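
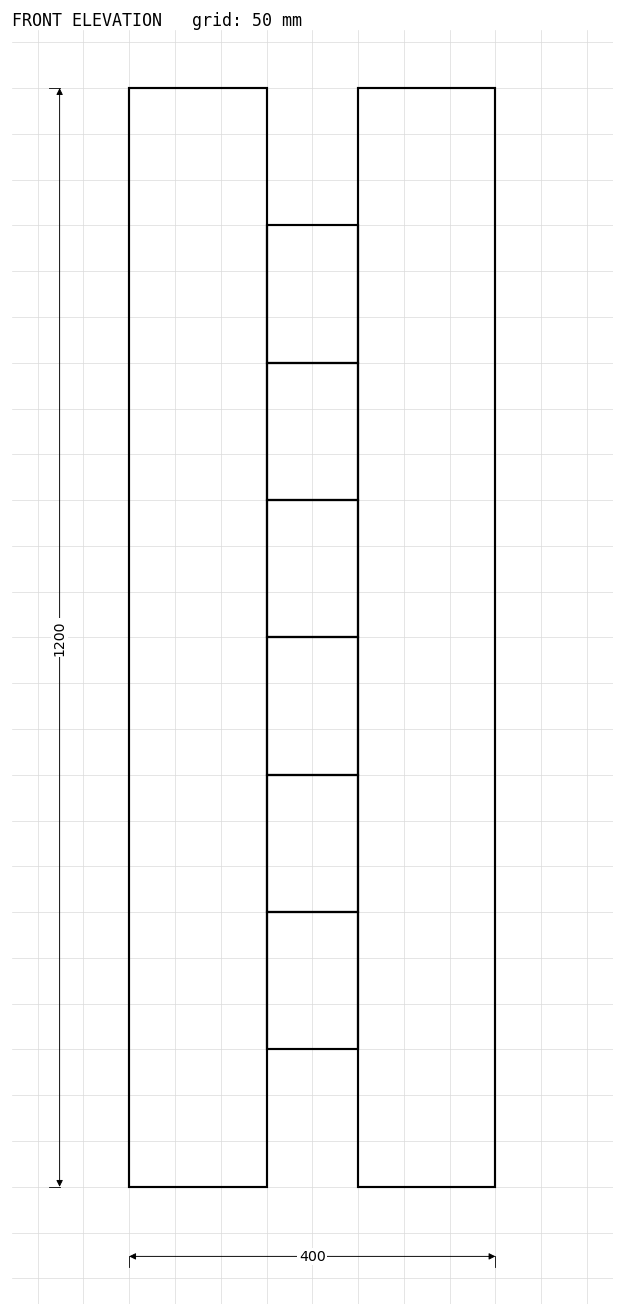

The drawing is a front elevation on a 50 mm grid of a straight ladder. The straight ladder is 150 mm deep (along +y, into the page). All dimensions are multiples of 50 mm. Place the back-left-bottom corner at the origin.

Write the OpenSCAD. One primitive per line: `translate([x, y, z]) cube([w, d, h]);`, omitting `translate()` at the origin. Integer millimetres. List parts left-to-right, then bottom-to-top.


cube([150, 150, 1200]);
translate([150, 0, 150]) cube([100, 150, 150]);
translate([150, 0, 300]) cube([100, 150, 150]);
translate([150, 0, 450]) cube([100, 150, 150]);
translate([150, 0, 600]) cube([100, 150, 150]);
translate([150, 0, 750]) cube([100, 150, 150]);
translate([150, 0, 900]) cube([100, 150, 150]);
translate([250, 0, 0]) cube([150, 150, 1200]);


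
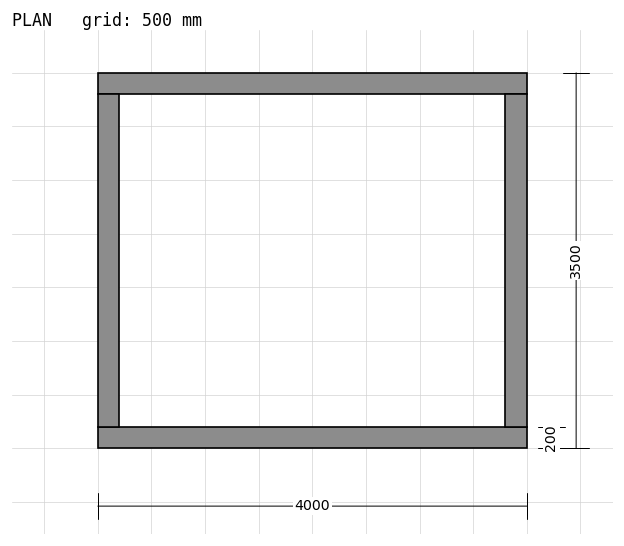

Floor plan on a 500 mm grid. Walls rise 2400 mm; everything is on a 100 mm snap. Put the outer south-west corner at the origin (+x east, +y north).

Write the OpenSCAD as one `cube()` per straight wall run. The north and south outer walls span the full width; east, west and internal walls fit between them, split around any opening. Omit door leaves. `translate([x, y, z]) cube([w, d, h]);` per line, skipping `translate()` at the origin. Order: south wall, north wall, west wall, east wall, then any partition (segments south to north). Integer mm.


cube([4000, 200, 2400]);
translate([0, 3300, 0]) cube([4000, 200, 2400]);
translate([0, 200, 0]) cube([200, 3100, 2400]);
translate([3800, 200, 0]) cube([200, 3100, 2400]);


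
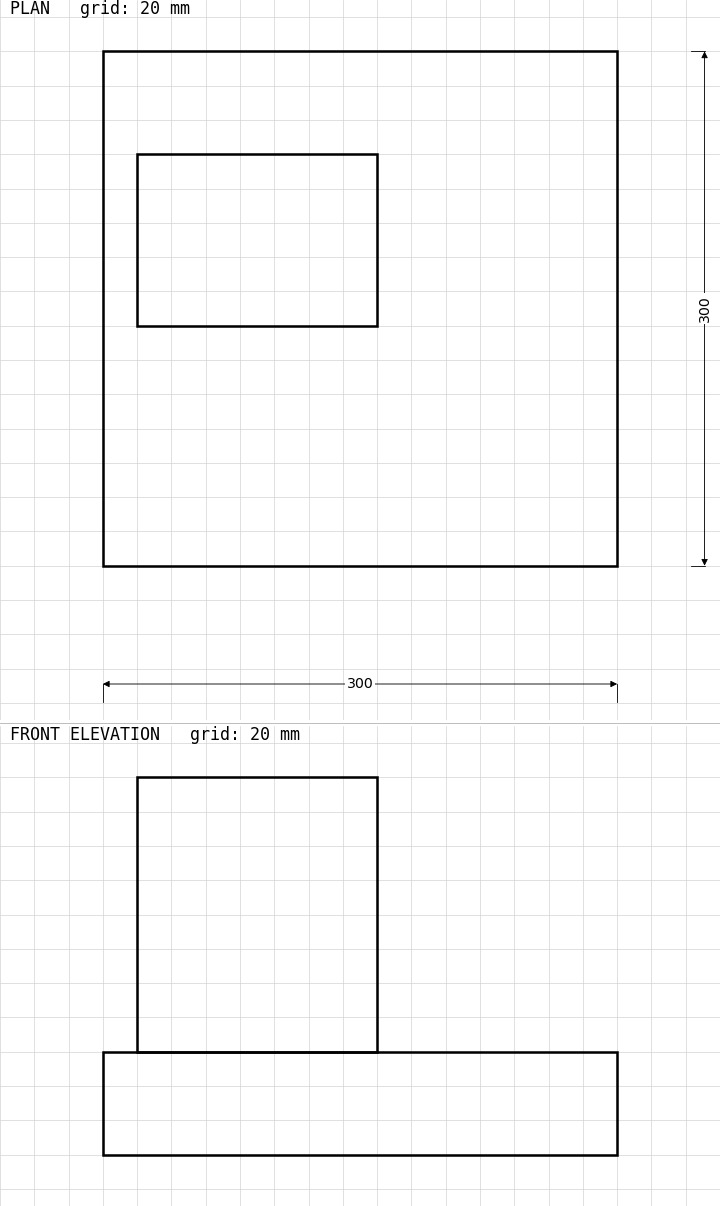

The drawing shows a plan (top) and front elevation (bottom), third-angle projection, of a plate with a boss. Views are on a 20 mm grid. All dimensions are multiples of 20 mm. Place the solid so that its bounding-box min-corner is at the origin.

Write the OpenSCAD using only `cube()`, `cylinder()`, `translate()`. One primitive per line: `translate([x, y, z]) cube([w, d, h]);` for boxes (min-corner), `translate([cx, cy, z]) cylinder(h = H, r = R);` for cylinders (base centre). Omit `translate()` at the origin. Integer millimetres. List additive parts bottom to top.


cube([300, 300, 60]);
translate([20, 140, 60]) cube([140, 100, 160]);


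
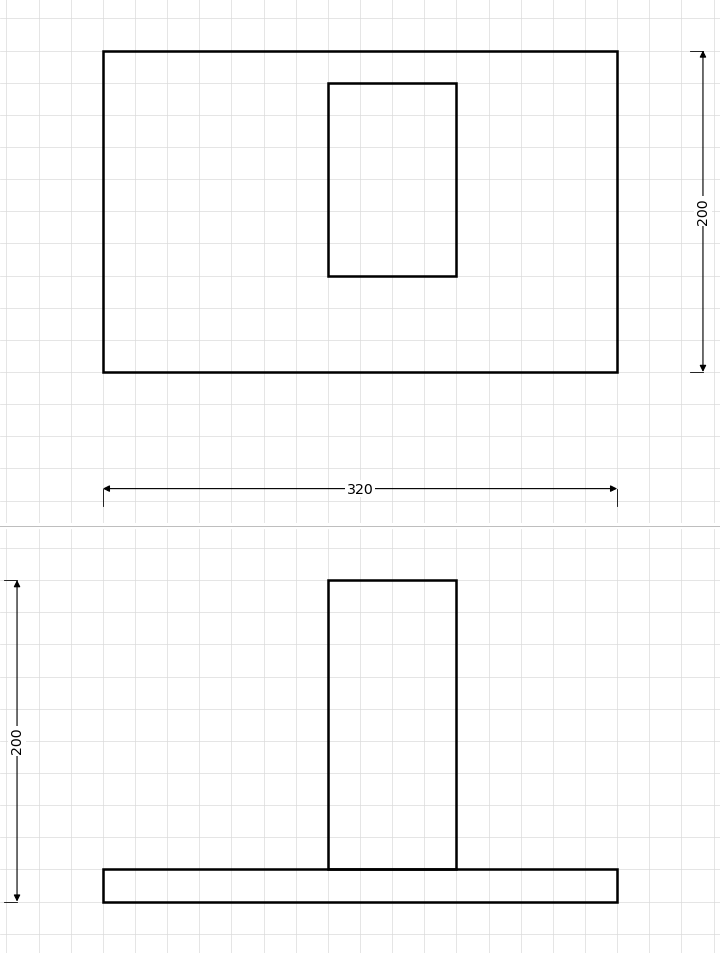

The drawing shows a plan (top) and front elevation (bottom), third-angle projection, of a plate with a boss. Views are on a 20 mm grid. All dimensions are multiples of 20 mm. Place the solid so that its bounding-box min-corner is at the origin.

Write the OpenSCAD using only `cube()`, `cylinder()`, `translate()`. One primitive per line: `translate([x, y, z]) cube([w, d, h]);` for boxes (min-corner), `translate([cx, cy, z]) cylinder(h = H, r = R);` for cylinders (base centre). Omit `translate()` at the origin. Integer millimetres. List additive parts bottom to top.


cube([320, 200, 20]);
translate([140, 60, 20]) cube([80, 120, 180]);


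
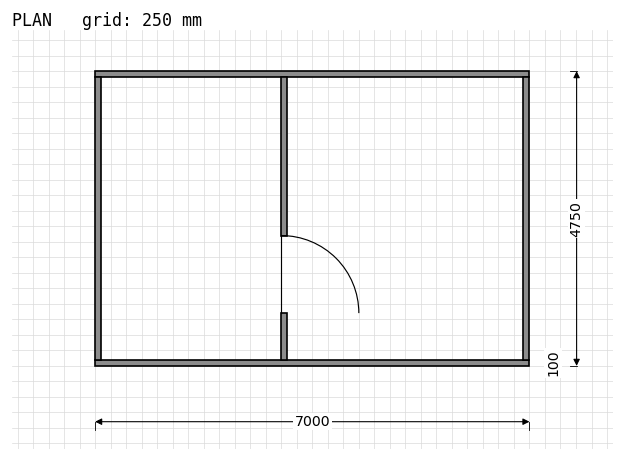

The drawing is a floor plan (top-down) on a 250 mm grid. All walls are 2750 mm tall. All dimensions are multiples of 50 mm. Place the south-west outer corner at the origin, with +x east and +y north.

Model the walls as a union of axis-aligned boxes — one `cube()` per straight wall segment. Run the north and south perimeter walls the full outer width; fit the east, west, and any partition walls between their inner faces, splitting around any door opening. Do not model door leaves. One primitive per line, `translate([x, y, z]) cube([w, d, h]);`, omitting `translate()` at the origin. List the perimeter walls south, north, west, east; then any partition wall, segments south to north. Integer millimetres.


cube([7000, 100, 2750]);
translate([0, 4650, 0]) cube([7000, 100, 2750]);
translate([0, 100, 0]) cube([100, 4550, 2750]);
translate([6900, 100, 0]) cube([100, 4550, 2750]);
translate([3000, 100, 0]) cube([100, 750, 2750]);
translate([3000, 2100, 0]) cube([100, 2550, 2750]);


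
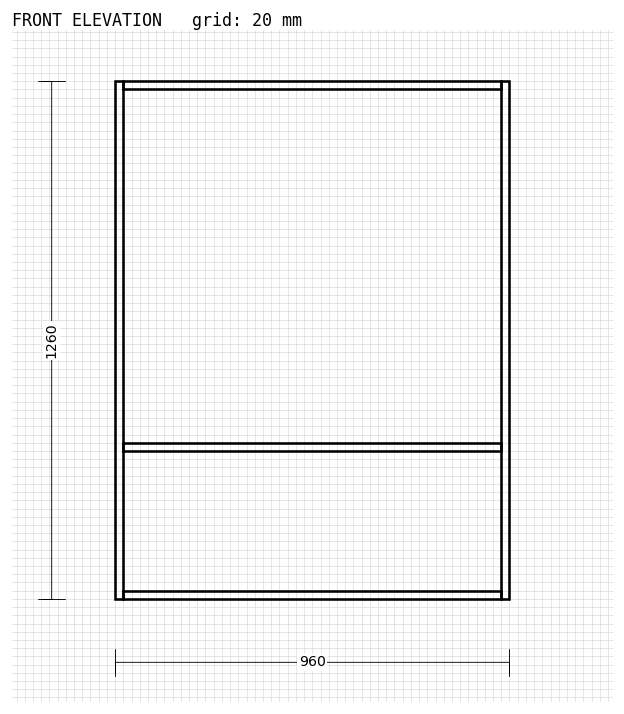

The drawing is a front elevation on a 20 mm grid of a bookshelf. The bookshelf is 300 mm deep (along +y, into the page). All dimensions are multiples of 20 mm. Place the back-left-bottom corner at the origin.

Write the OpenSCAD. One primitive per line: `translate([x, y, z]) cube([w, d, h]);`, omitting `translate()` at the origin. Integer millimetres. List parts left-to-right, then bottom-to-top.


cube([20, 300, 1260]);
translate([20, 0, 0]) cube([920, 300, 20]);
translate([20, 0, 360]) cube([920, 300, 20]);
translate([20, 0, 1240]) cube([920, 300, 20]);
translate([940, 0, 0]) cube([20, 300, 1260]);


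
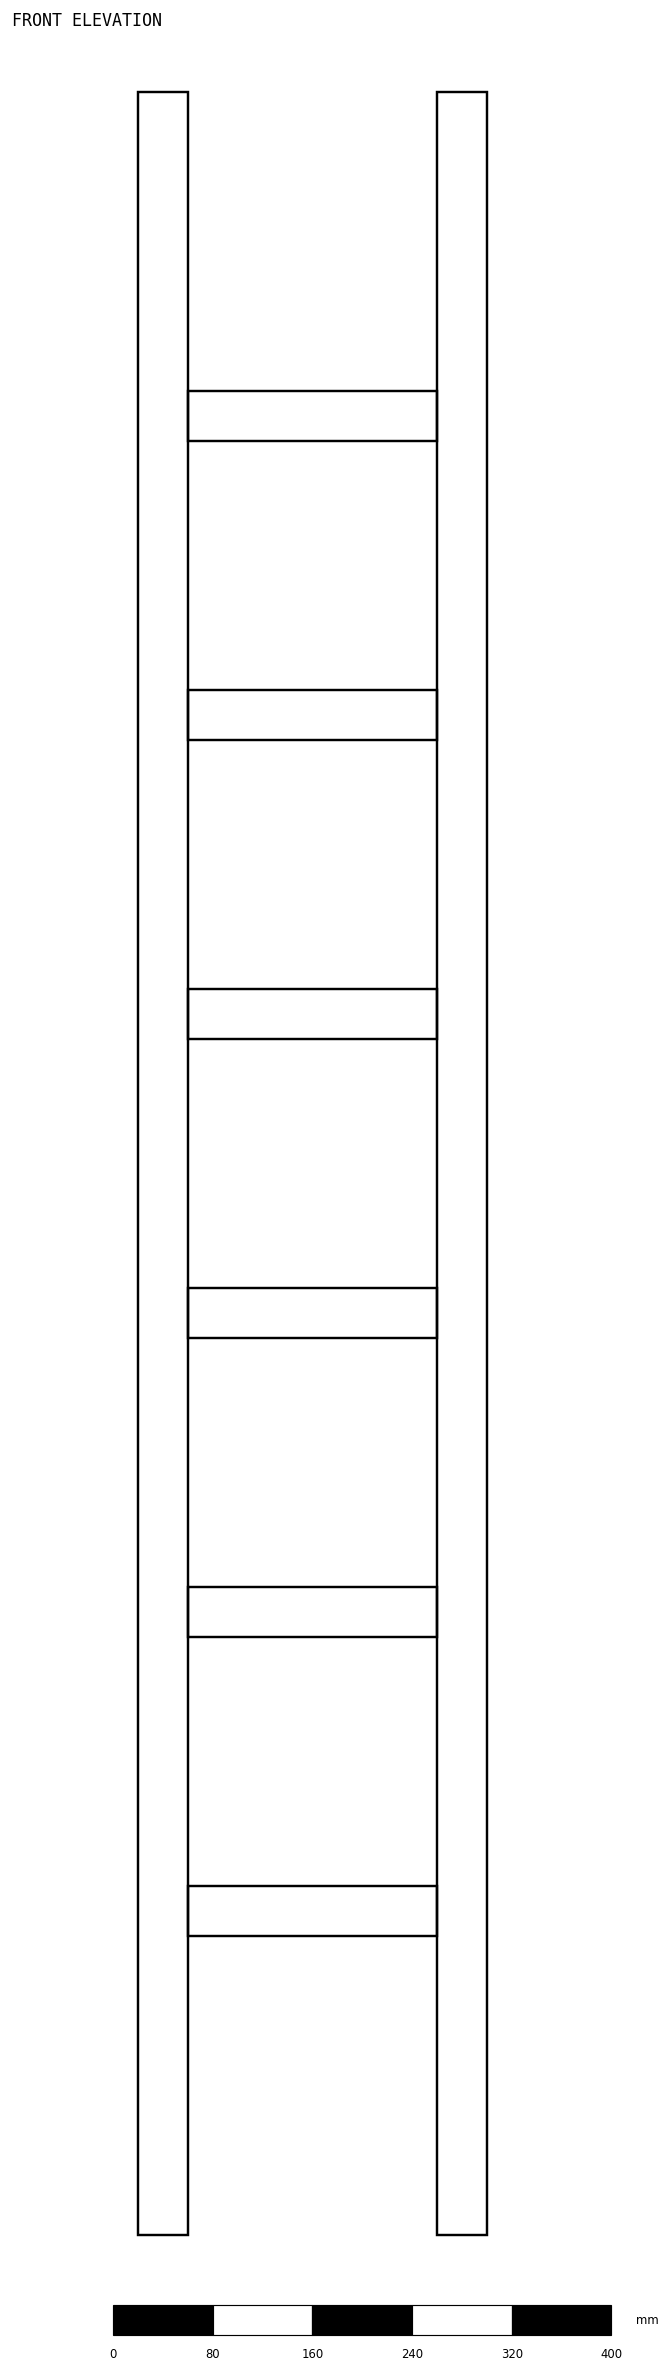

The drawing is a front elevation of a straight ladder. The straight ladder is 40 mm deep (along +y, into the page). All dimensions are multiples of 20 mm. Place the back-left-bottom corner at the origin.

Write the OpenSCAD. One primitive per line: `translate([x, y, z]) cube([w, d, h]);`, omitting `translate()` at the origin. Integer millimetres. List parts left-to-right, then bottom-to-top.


cube([40, 40, 1720]);
translate([40, 0, 240]) cube([200, 40, 40]);
translate([40, 0, 480]) cube([200, 40, 40]);
translate([40, 0, 720]) cube([200, 40, 40]);
translate([40, 0, 960]) cube([200, 40, 40]);
translate([40, 0, 1200]) cube([200, 40, 40]);
translate([40, 0, 1440]) cube([200, 40, 40]);
translate([240, 0, 0]) cube([40, 40, 1720]);


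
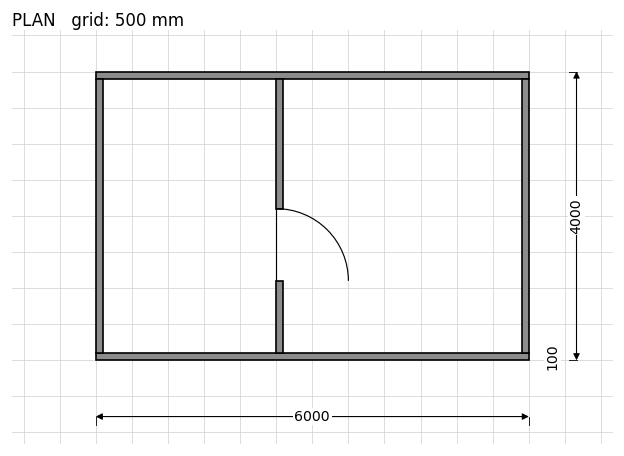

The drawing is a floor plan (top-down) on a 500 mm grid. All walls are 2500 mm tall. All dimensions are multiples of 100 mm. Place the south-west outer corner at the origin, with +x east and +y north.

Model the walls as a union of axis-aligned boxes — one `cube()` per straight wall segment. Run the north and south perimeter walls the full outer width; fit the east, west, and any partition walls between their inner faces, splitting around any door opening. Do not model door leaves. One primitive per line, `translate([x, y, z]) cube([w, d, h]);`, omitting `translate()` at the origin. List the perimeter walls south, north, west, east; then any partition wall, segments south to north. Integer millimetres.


cube([6000, 100, 2500]);
translate([0, 3900, 0]) cube([6000, 100, 2500]);
translate([0, 100, 0]) cube([100, 3800, 2500]);
translate([5900, 100, 0]) cube([100, 3800, 2500]);
translate([2500, 100, 0]) cube([100, 1000, 2500]);
translate([2500, 2100, 0]) cube([100, 1800, 2500]);


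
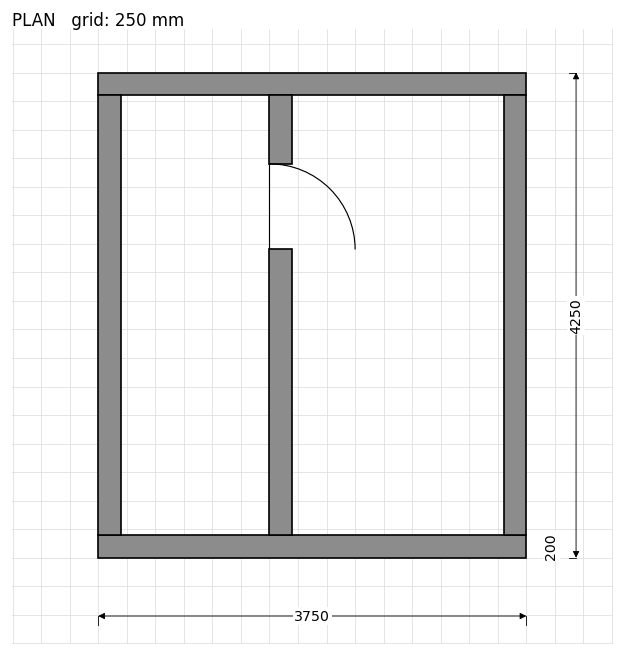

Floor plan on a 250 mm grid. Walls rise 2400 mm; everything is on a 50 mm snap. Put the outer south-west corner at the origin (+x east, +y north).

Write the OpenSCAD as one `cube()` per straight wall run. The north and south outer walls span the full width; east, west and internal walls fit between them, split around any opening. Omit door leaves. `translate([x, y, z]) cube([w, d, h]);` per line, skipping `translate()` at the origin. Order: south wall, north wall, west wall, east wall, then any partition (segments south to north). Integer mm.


cube([3750, 200, 2400]);
translate([0, 4050, 0]) cube([3750, 200, 2400]);
translate([0, 200, 0]) cube([200, 3850, 2400]);
translate([3550, 200, 0]) cube([200, 3850, 2400]);
translate([1500, 200, 0]) cube([200, 2500, 2400]);
translate([1500, 3450, 0]) cube([200, 600, 2400]);


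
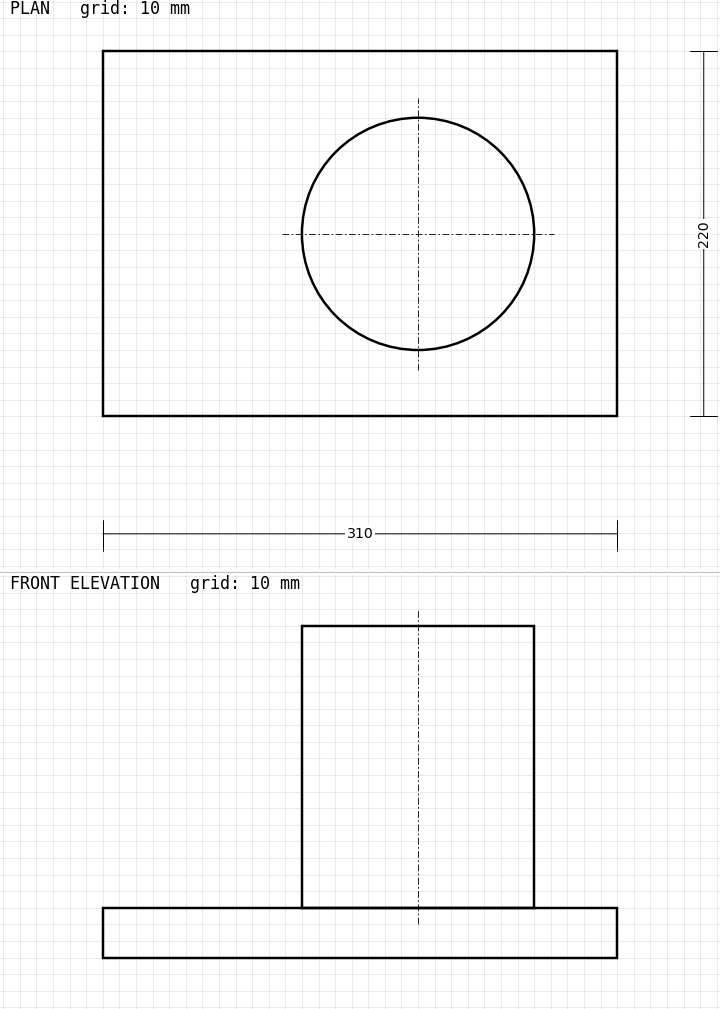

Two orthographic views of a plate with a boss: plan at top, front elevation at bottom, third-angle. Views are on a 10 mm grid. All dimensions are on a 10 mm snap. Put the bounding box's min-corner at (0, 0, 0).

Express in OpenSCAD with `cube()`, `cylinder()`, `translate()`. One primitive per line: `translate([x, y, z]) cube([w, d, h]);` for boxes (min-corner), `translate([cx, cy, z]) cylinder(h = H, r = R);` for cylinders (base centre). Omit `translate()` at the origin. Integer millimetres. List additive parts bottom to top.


cube([310, 220, 30]);
translate([190, 110, 30]) cylinder(h = 170, r = 70);


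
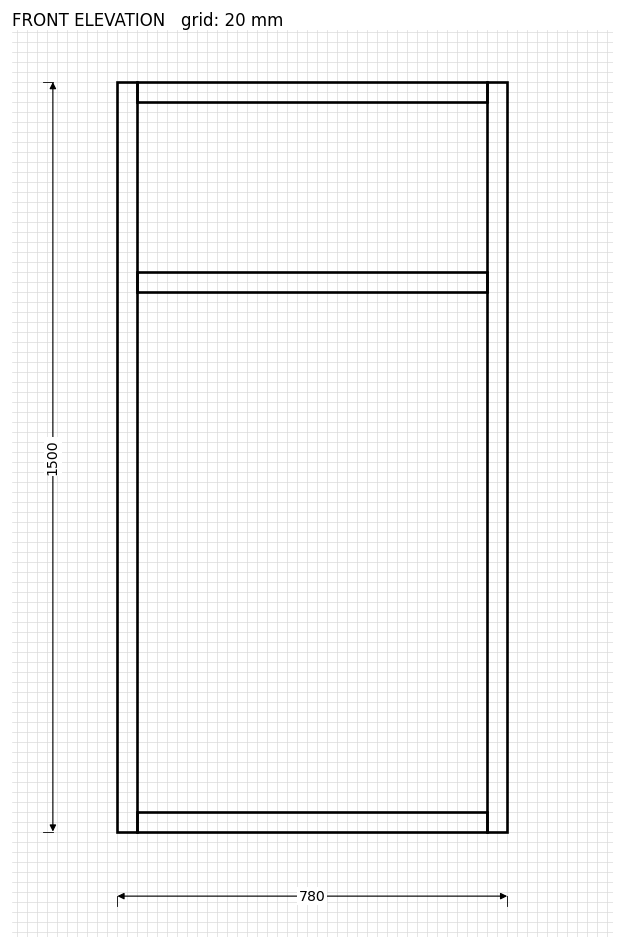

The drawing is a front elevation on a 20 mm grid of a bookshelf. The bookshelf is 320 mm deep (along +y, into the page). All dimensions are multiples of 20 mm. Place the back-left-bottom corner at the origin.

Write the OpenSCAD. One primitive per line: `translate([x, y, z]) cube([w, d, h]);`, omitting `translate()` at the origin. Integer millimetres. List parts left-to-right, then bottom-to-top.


cube([40, 320, 1500]);
translate([40, 0, 0]) cube([700, 320, 40]);
translate([40, 0, 1080]) cube([700, 320, 40]);
translate([40, 0, 1460]) cube([700, 320, 40]);
translate([740, 0, 0]) cube([40, 320, 1500]);


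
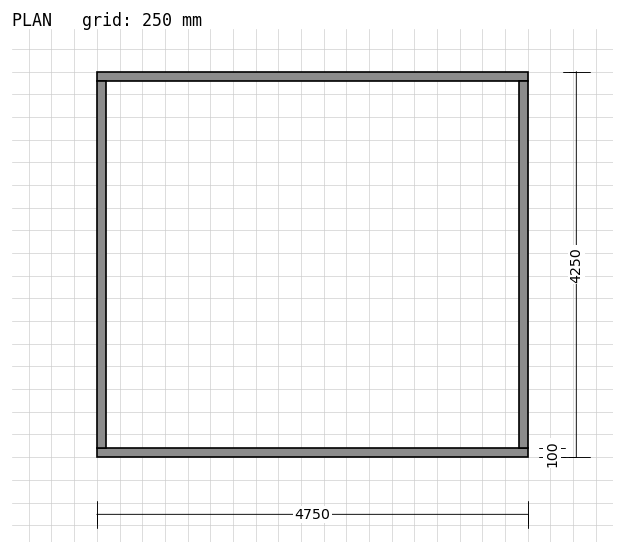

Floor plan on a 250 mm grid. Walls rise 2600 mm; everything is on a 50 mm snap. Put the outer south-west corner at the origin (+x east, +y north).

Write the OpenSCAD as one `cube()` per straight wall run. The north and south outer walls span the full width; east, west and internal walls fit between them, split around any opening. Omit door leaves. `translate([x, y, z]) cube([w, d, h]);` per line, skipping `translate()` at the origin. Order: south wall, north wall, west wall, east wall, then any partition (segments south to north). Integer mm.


cube([4750, 100, 2600]);
translate([0, 4150, 0]) cube([4750, 100, 2600]);
translate([0, 100, 0]) cube([100, 4050, 2600]);
translate([4650, 100, 0]) cube([100, 4050, 2600]);


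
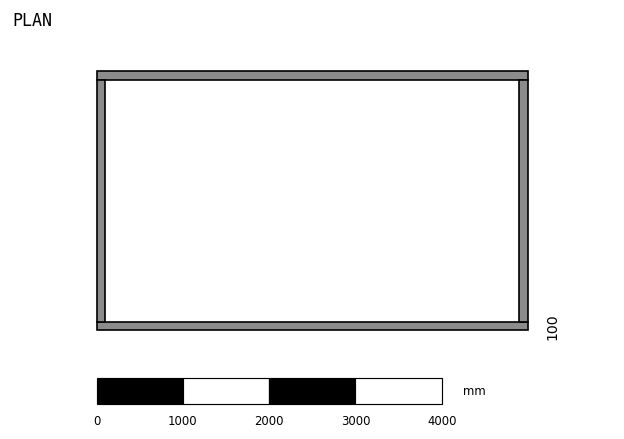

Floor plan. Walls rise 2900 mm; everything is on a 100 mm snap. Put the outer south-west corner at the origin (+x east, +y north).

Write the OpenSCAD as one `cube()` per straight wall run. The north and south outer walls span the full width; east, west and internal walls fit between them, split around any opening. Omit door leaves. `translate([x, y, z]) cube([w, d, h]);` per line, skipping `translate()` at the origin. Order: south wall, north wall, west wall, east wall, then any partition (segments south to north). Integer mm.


cube([5000, 100, 2900]);
translate([0, 2900, 0]) cube([5000, 100, 2900]);
translate([0, 100, 0]) cube([100, 2800, 2900]);
translate([4900, 100, 0]) cube([100, 2800, 2900]);


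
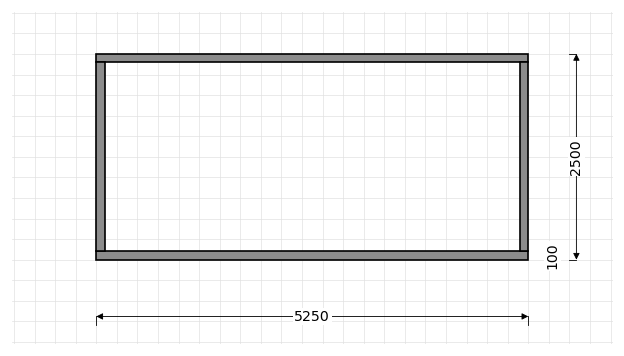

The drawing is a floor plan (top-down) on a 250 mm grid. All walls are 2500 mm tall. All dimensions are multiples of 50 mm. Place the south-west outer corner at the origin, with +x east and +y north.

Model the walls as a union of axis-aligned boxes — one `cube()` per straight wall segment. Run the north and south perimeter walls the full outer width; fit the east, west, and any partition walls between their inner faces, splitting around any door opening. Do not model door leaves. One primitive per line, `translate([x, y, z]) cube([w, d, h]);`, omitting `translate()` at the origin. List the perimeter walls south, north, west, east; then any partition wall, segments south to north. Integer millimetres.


cube([5250, 100, 2500]);
translate([0, 2400, 0]) cube([5250, 100, 2500]);
translate([0, 100, 0]) cube([100, 2300, 2500]);
translate([5150, 100, 0]) cube([100, 2300, 2500]);


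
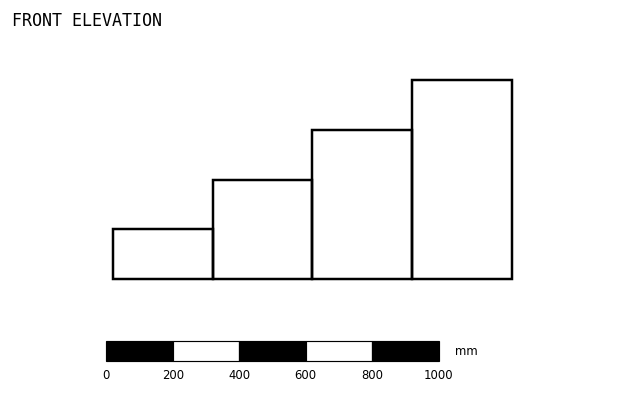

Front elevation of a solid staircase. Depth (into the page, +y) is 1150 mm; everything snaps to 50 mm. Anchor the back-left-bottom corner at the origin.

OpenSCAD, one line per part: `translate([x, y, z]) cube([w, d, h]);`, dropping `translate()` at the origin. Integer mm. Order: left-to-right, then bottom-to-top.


cube([300, 1150, 150]);
translate([300, 0, 0]) cube([300, 1150, 300]);
translate([600, 0, 0]) cube([300, 1150, 450]);
translate([900, 0, 0]) cube([300, 1150, 600]);


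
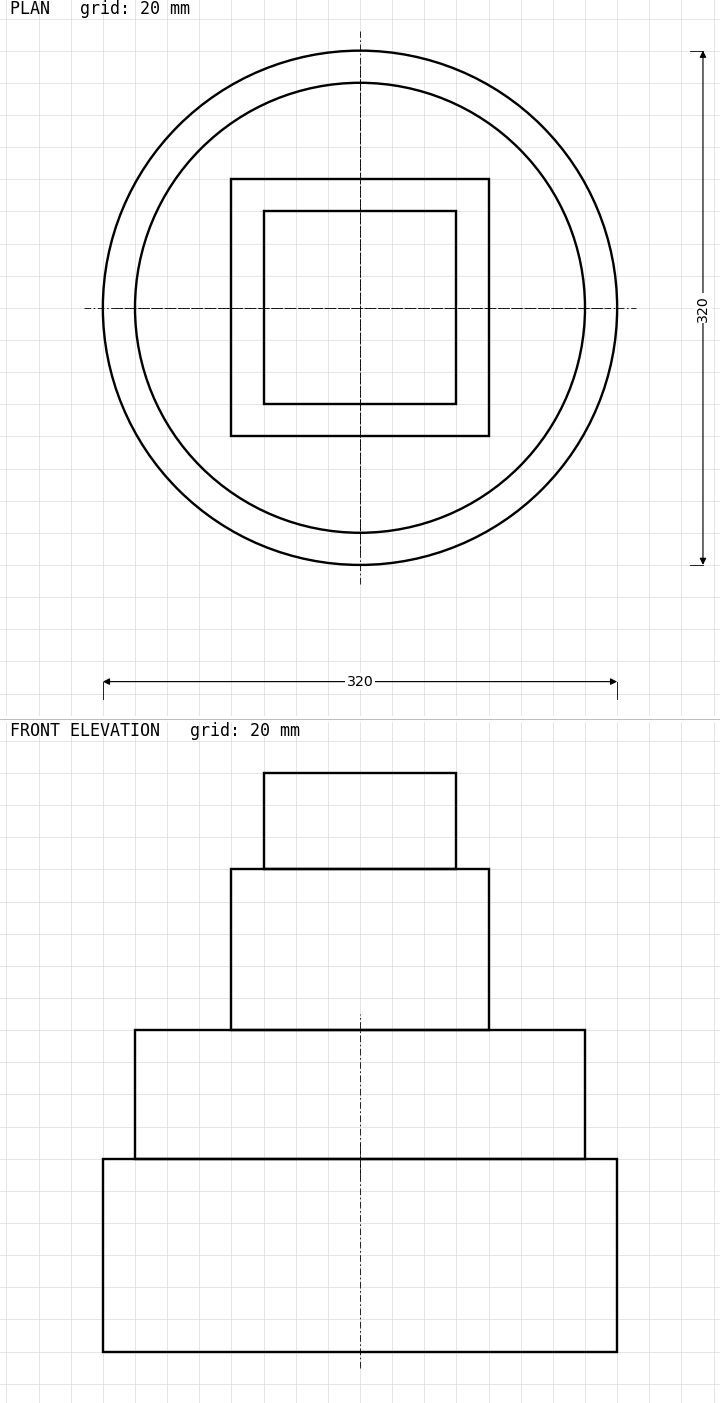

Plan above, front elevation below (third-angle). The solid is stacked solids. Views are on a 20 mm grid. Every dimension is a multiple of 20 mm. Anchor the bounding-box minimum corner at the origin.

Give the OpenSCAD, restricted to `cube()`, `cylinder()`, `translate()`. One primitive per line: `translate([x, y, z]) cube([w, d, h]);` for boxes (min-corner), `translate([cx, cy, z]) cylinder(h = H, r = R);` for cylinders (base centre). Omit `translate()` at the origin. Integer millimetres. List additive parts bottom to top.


translate([160, 160, 0]) cylinder(h = 120, r = 160);
translate([160, 160, 120]) cylinder(h = 80, r = 140);
translate([80, 80, 200]) cube([160, 160, 100]);
translate([100, 100, 300]) cube([120, 120, 60]);


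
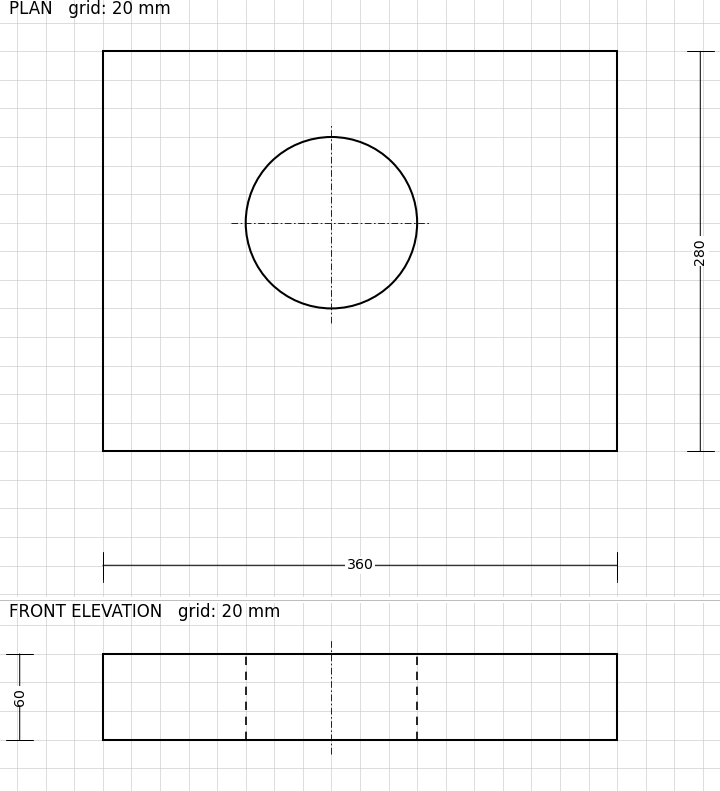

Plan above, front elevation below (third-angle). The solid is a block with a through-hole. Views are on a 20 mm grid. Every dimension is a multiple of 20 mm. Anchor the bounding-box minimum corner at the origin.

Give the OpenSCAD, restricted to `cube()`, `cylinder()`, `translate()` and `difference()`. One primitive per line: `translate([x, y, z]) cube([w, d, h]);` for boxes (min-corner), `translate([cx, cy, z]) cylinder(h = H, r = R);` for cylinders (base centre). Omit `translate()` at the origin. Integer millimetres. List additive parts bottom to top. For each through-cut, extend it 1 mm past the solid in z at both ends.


difference() {
  cube([360, 280, 60]);
  translate([160, 160, -1]) cylinder(h = 62, r = 60);
}


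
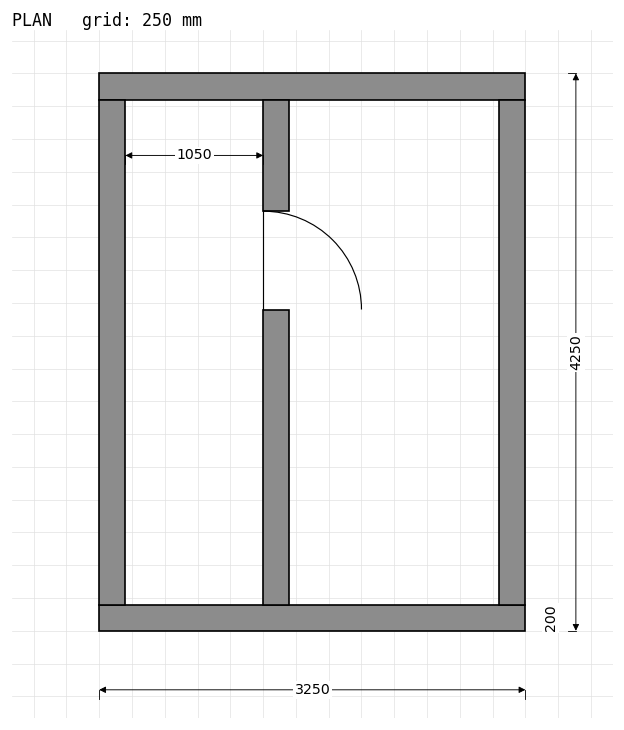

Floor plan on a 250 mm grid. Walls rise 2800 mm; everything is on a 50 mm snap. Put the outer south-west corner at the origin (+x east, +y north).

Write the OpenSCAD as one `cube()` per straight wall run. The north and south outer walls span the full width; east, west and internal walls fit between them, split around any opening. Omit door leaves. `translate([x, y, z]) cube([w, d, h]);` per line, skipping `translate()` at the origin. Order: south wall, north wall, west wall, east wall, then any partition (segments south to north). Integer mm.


cube([3250, 200, 2800]);
translate([0, 4050, 0]) cube([3250, 200, 2800]);
translate([0, 200, 0]) cube([200, 3850, 2800]);
translate([3050, 200, 0]) cube([200, 3850, 2800]);
translate([1250, 200, 0]) cube([200, 2250, 2800]);
translate([1250, 3200, 0]) cube([200, 850, 2800]);


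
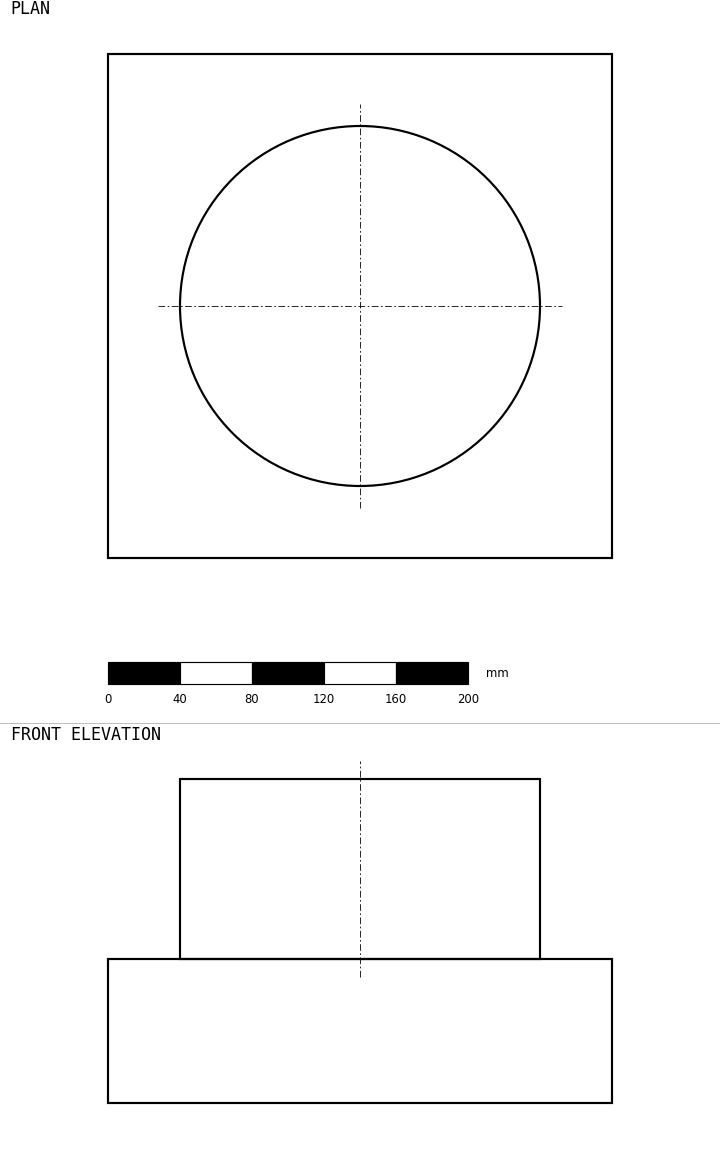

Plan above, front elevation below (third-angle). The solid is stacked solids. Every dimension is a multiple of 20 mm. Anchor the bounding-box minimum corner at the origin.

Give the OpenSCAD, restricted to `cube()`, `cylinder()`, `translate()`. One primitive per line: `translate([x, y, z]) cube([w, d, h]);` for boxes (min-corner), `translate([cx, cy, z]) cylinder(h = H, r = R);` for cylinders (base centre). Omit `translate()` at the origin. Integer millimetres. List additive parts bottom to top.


cube([280, 280, 80]);
translate([140, 140, 80]) cylinder(h = 100, r = 100);


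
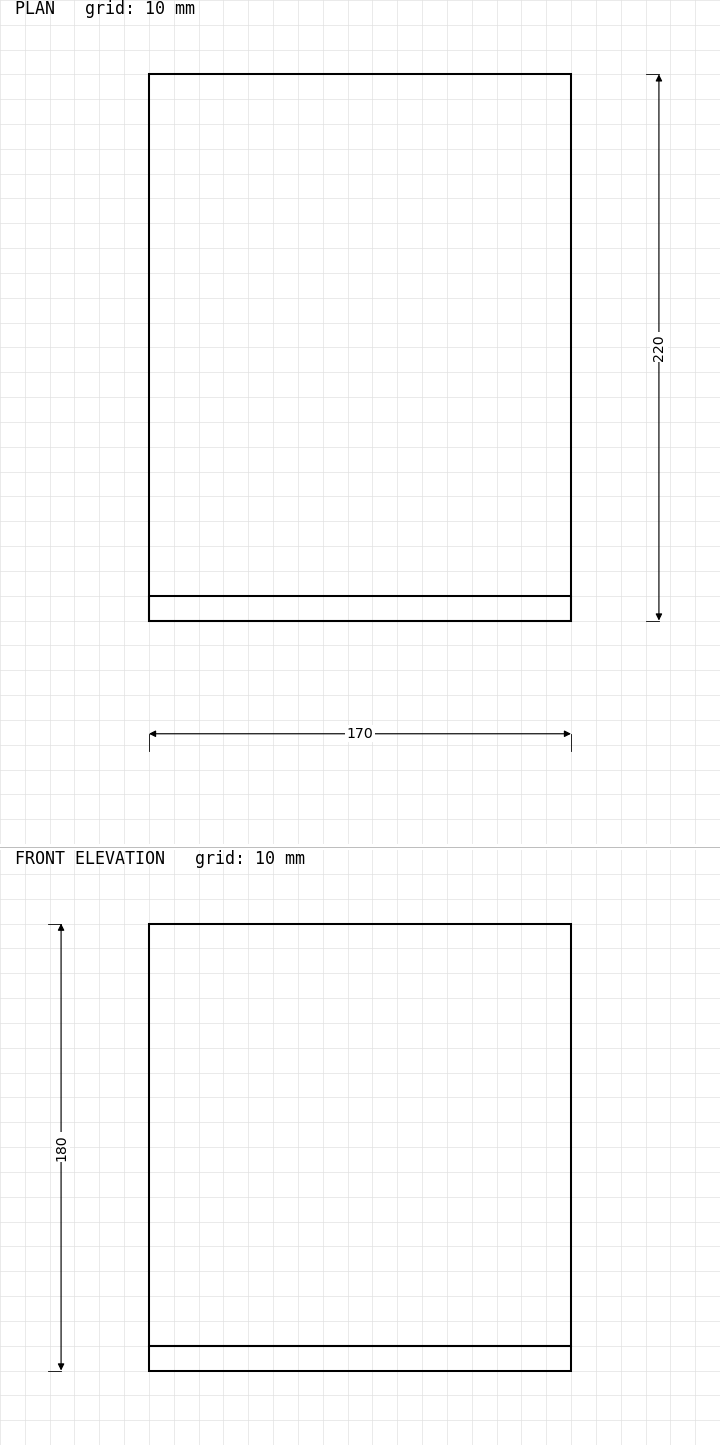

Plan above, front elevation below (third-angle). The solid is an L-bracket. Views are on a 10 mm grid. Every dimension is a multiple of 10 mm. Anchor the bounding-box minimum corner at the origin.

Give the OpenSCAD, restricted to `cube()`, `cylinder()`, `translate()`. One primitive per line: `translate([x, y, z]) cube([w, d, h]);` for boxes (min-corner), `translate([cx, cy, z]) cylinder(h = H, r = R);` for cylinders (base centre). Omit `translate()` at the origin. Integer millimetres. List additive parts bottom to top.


cube([170, 220, 10]);
translate([0, 0, 10]) cube([170, 10, 170]);


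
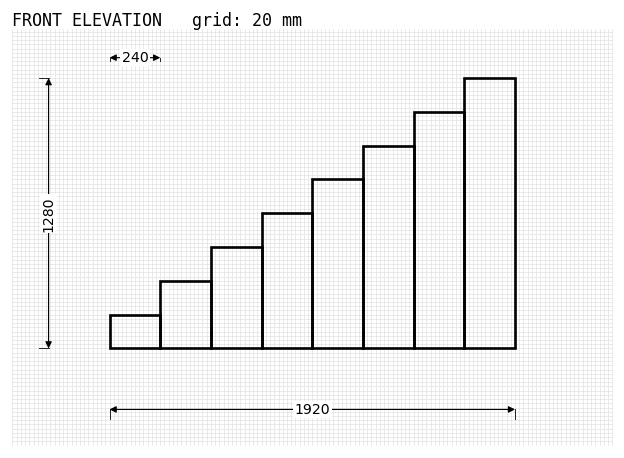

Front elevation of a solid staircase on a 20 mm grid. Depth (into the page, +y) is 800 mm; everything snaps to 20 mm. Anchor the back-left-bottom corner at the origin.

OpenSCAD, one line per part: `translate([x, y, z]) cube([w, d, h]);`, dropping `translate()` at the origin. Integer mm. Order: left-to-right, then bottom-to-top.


cube([240, 800, 160]);
translate([240, 0, 0]) cube([240, 800, 320]);
translate([480, 0, 0]) cube([240, 800, 480]);
translate([720, 0, 0]) cube([240, 800, 640]);
translate([960, 0, 0]) cube([240, 800, 800]);
translate([1200, 0, 0]) cube([240, 800, 960]);
translate([1440, 0, 0]) cube([240, 800, 1120]);
translate([1680, 0, 0]) cube([240, 800, 1280]);


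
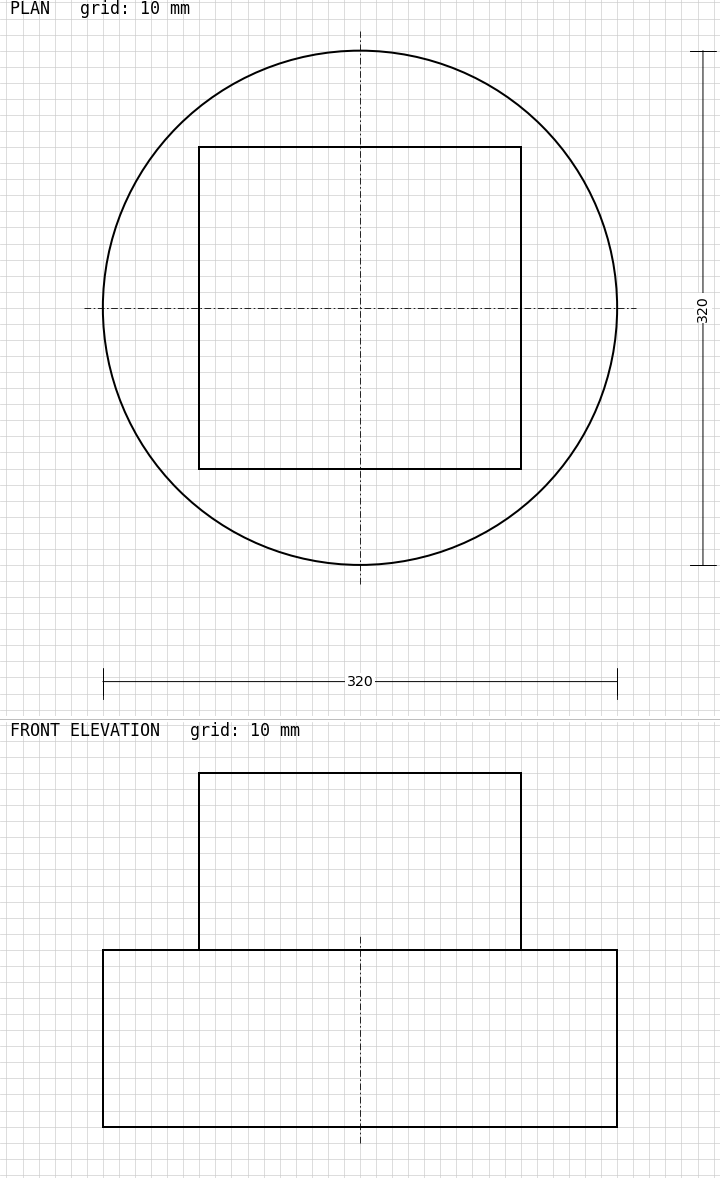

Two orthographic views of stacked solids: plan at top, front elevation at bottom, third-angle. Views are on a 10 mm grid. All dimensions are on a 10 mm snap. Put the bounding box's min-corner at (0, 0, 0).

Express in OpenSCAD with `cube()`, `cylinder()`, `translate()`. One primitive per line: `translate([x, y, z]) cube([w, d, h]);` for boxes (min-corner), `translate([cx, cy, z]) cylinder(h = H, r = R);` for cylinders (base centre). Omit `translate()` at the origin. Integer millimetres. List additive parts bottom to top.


translate([160, 160, 0]) cylinder(h = 110, r = 160);
translate([60, 60, 110]) cube([200, 200, 110]);


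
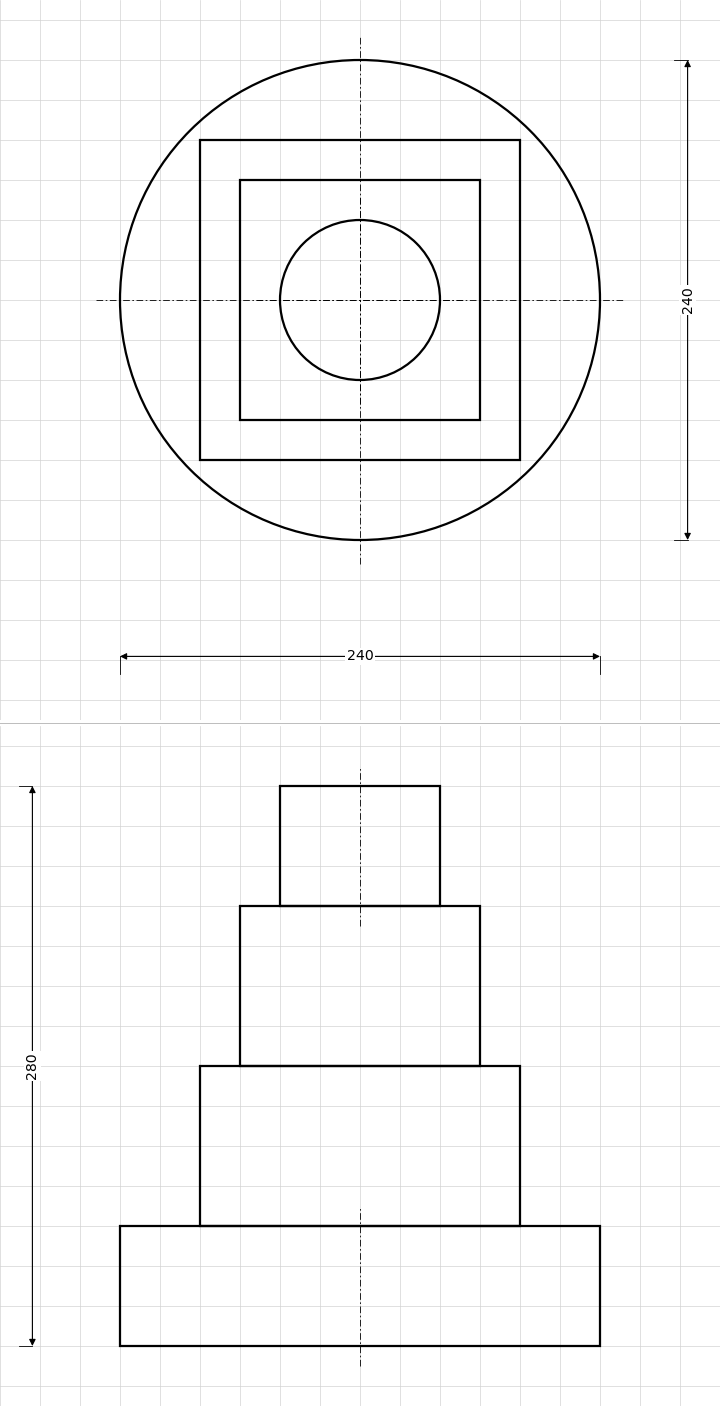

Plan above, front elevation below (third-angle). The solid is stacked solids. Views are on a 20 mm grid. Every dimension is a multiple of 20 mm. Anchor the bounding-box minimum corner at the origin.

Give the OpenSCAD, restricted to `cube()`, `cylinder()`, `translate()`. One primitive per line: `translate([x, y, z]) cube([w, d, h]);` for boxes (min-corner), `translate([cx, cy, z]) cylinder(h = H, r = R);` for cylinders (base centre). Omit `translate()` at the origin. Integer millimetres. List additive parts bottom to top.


translate([120, 120, 0]) cylinder(h = 60, r = 120);
translate([40, 40, 60]) cube([160, 160, 80]);
translate([60, 60, 140]) cube([120, 120, 80]);
translate([120, 120, 220]) cylinder(h = 60, r = 40);


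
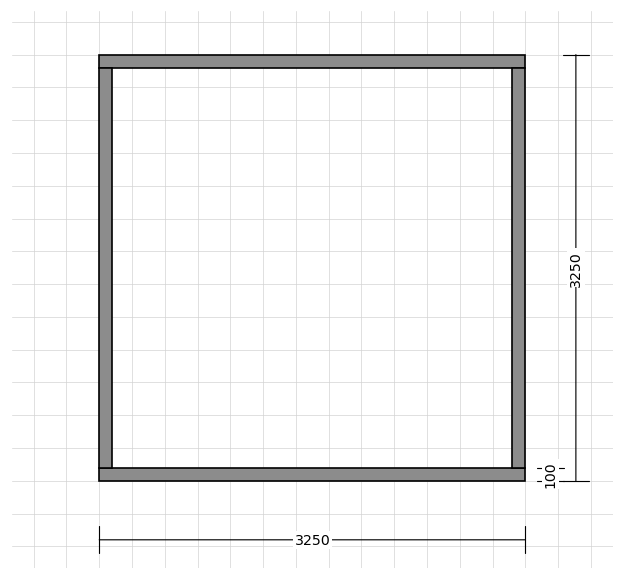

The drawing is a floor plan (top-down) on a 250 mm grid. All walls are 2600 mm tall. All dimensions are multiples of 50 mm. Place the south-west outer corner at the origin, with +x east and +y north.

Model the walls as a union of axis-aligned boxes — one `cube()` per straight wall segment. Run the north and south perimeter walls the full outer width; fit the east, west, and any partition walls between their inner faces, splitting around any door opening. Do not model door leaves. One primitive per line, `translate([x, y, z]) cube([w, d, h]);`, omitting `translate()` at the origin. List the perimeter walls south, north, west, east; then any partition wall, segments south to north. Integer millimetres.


cube([3250, 100, 2600]);
translate([0, 3150, 0]) cube([3250, 100, 2600]);
translate([0, 100, 0]) cube([100, 3050, 2600]);
translate([3150, 100, 0]) cube([100, 3050, 2600]);


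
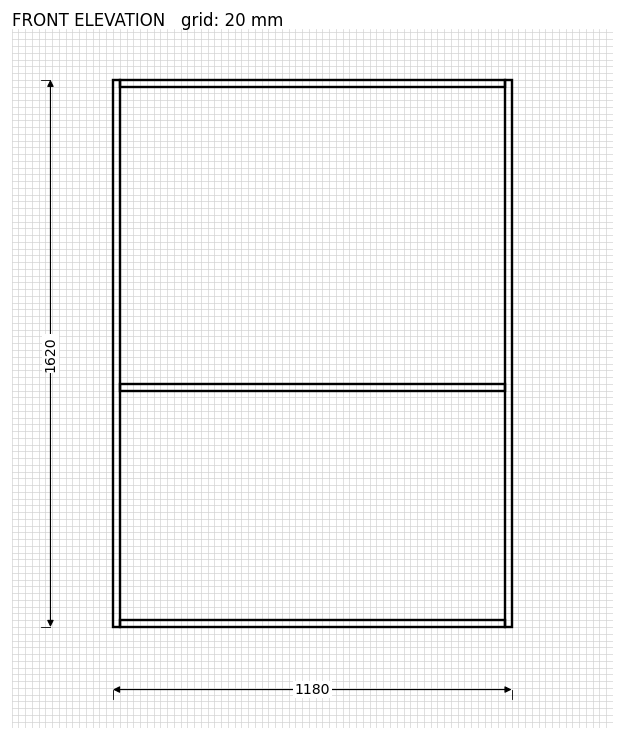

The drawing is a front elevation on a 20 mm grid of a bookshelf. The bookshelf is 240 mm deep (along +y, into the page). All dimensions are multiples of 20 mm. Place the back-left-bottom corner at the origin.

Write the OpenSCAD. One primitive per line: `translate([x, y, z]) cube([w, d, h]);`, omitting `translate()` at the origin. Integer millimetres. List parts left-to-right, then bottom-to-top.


cube([20, 240, 1620]);
translate([20, 0, 0]) cube([1140, 240, 20]);
translate([20, 0, 700]) cube([1140, 240, 20]);
translate([20, 0, 1600]) cube([1140, 240, 20]);
translate([1160, 0, 0]) cube([20, 240, 1620]);


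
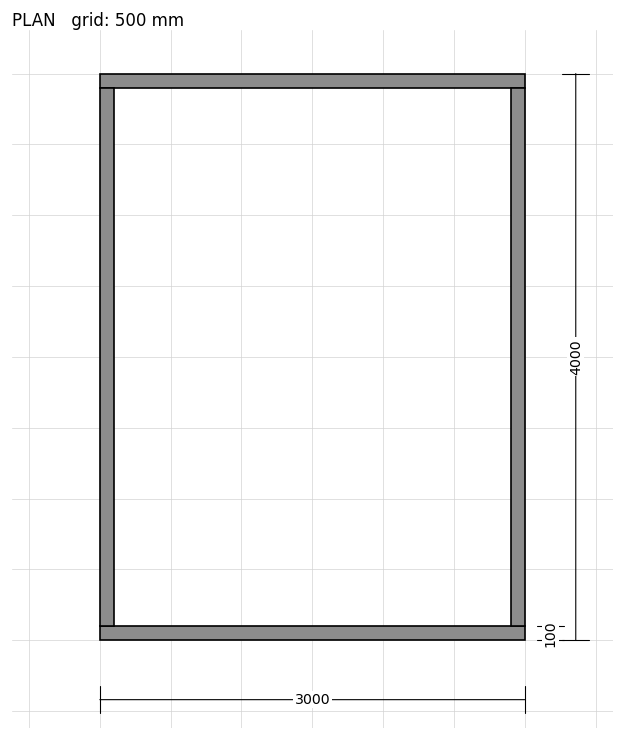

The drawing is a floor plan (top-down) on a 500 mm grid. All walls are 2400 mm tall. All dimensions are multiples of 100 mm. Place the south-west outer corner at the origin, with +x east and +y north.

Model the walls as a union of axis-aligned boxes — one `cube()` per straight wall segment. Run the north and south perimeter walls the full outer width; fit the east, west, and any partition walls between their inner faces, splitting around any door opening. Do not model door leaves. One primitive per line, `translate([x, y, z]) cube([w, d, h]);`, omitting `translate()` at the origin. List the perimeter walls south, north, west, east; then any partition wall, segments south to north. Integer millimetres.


cube([3000, 100, 2400]);
translate([0, 3900, 0]) cube([3000, 100, 2400]);
translate([0, 100, 0]) cube([100, 3800, 2400]);
translate([2900, 100, 0]) cube([100, 3800, 2400]);


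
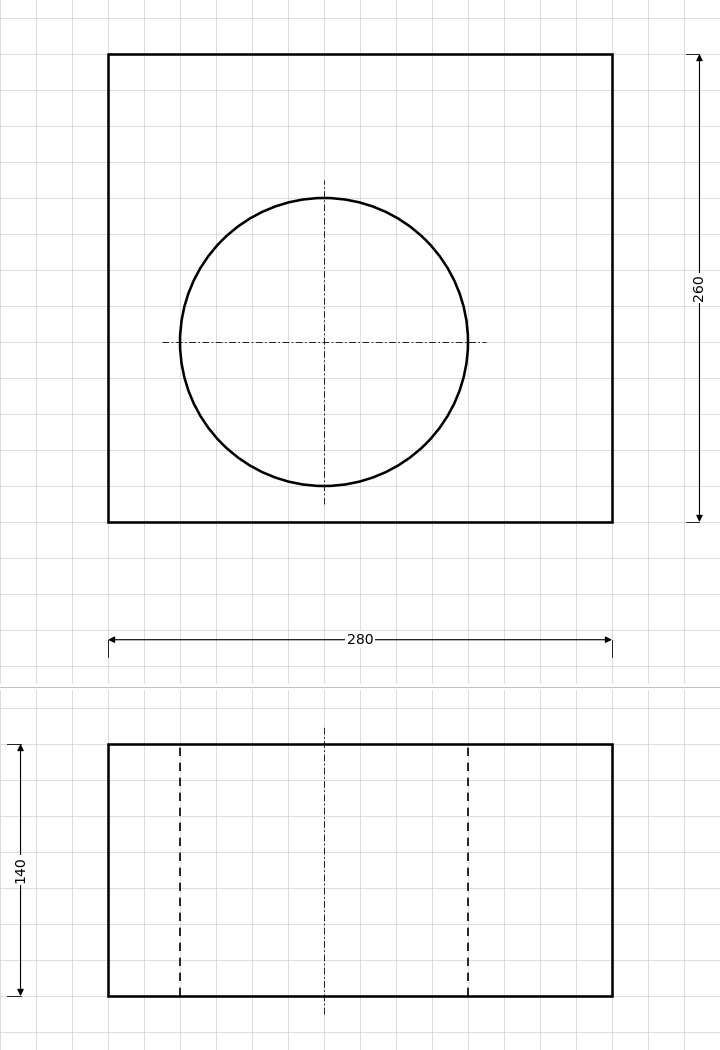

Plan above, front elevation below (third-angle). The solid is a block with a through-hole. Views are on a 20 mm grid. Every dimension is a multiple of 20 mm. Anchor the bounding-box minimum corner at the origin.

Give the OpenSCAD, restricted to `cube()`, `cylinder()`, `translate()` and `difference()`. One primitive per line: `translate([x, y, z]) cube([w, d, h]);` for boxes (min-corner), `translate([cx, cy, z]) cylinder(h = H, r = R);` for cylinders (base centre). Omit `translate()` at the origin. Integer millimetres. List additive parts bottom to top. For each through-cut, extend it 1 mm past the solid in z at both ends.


difference() {
  cube([280, 260, 140]);
  translate([120, 100, -1]) cylinder(h = 142, r = 80);
}


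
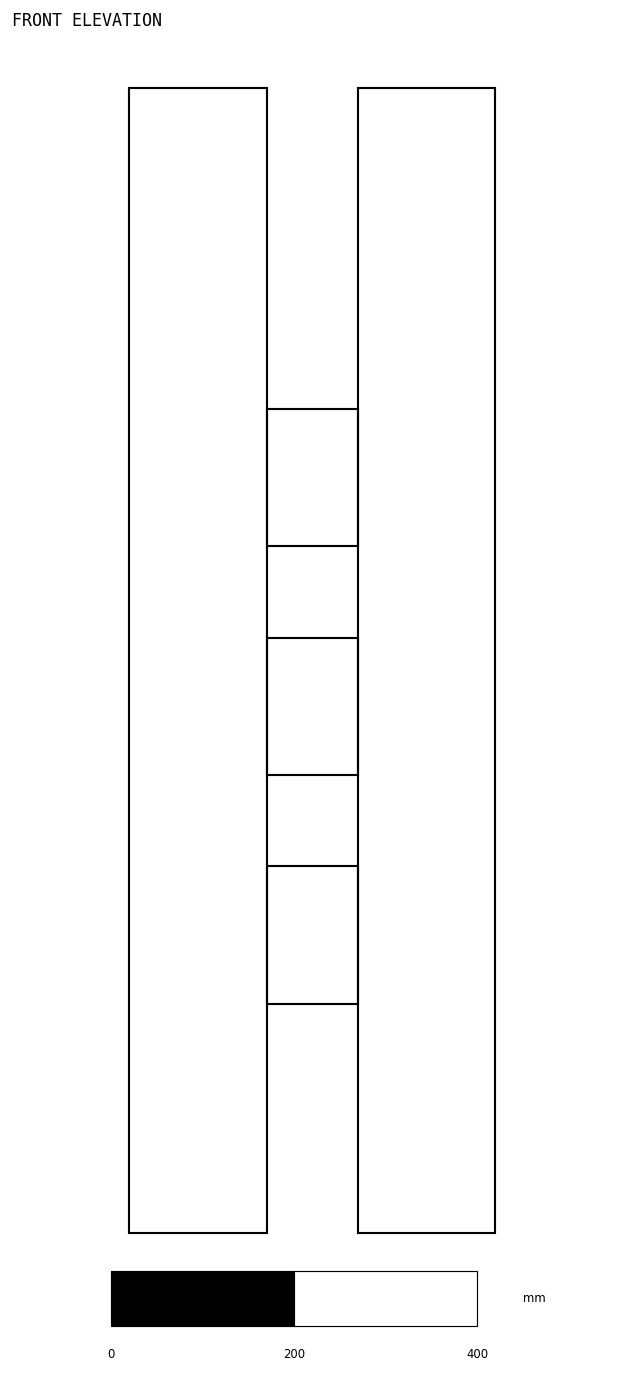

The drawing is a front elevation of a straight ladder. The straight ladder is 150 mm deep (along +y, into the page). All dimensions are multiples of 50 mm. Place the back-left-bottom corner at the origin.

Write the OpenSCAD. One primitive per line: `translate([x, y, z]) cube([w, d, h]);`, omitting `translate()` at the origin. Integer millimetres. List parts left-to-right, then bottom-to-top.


cube([150, 150, 1250]);
translate([150, 0, 250]) cube([100, 150, 150]);
translate([150, 0, 500]) cube([100, 150, 150]);
translate([150, 0, 750]) cube([100, 150, 150]);
translate([250, 0, 0]) cube([150, 150, 1250]);


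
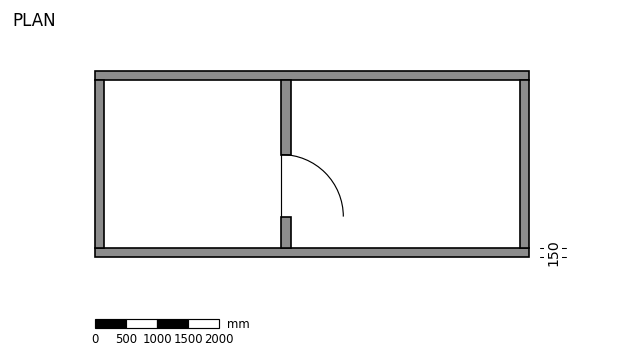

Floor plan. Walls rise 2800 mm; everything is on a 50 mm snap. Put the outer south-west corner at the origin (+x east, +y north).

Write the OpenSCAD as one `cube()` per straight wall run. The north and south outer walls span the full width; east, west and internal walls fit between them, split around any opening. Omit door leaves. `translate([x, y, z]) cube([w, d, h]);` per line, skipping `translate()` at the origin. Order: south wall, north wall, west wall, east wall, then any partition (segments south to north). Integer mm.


cube([7000, 150, 2800]);
translate([0, 2850, 0]) cube([7000, 150, 2800]);
translate([0, 150, 0]) cube([150, 2700, 2800]);
translate([6850, 150, 0]) cube([150, 2700, 2800]);
translate([3000, 150, 0]) cube([150, 500, 2800]);
translate([3000, 1650, 0]) cube([150, 1200, 2800]);


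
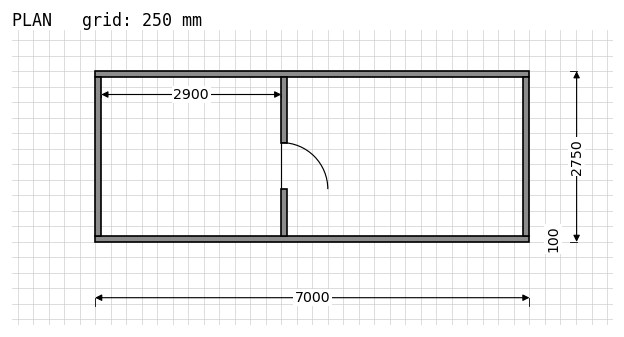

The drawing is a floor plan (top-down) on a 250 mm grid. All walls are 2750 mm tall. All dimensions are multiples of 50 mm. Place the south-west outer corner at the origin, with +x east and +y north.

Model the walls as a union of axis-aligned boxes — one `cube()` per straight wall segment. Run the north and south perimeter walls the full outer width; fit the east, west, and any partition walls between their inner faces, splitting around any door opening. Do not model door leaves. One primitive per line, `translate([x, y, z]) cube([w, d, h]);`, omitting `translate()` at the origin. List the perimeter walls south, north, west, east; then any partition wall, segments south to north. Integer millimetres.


cube([7000, 100, 2750]);
translate([0, 2650, 0]) cube([7000, 100, 2750]);
translate([0, 100, 0]) cube([100, 2550, 2750]);
translate([6900, 100, 0]) cube([100, 2550, 2750]);
translate([3000, 100, 0]) cube([100, 750, 2750]);
translate([3000, 1600, 0]) cube([100, 1050, 2750]);


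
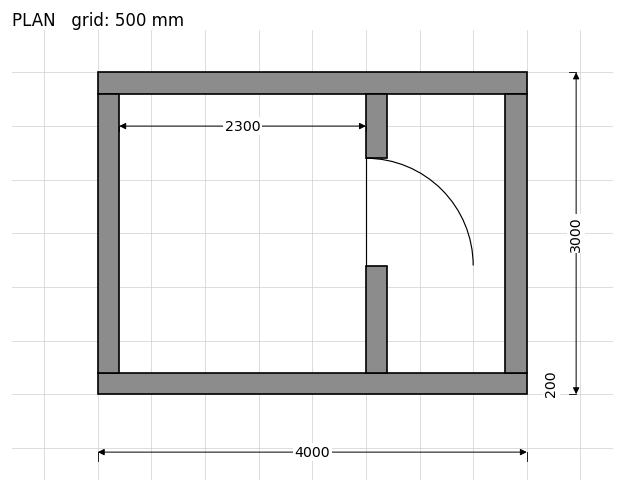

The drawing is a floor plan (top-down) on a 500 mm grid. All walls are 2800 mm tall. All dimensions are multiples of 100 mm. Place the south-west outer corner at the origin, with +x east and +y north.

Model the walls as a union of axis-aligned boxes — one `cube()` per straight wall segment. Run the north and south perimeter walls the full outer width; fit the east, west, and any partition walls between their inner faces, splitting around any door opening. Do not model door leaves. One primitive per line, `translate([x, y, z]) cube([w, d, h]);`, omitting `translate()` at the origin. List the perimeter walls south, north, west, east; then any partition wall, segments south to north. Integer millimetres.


cube([4000, 200, 2800]);
translate([0, 2800, 0]) cube([4000, 200, 2800]);
translate([0, 200, 0]) cube([200, 2600, 2800]);
translate([3800, 200, 0]) cube([200, 2600, 2800]);
translate([2500, 200, 0]) cube([200, 1000, 2800]);
translate([2500, 2200, 0]) cube([200, 600, 2800]);


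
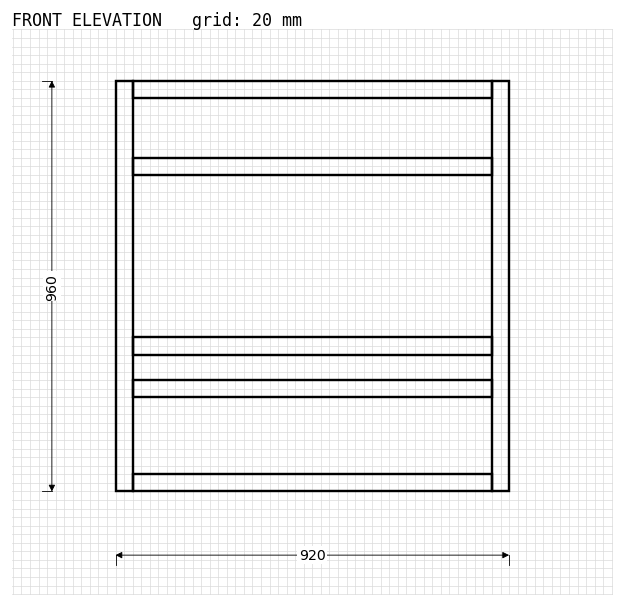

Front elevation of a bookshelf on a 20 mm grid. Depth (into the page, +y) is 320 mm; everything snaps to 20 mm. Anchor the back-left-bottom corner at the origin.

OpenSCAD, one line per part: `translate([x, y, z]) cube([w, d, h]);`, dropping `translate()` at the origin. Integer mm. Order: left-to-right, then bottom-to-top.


cube([40, 320, 960]);
translate([40, 0, 0]) cube([840, 320, 40]);
translate([40, 0, 220]) cube([840, 320, 40]);
translate([40, 0, 320]) cube([840, 320, 40]);
translate([40, 0, 740]) cube([840, 320, 40]);
translate([40, 0, 920]) cube([840, 320, 40]);
translate([880, 0, 0]) cube([40, 320, 960]);


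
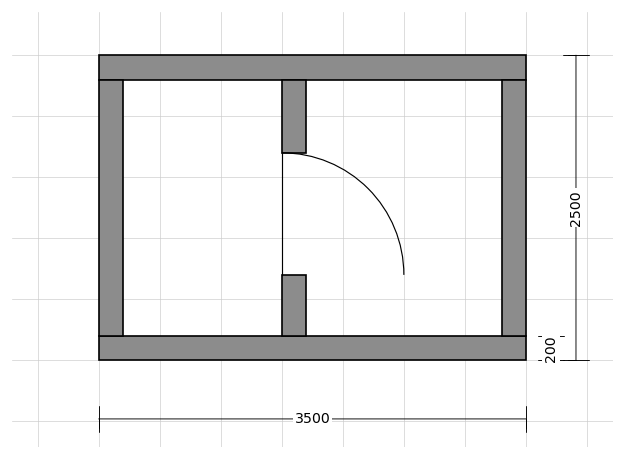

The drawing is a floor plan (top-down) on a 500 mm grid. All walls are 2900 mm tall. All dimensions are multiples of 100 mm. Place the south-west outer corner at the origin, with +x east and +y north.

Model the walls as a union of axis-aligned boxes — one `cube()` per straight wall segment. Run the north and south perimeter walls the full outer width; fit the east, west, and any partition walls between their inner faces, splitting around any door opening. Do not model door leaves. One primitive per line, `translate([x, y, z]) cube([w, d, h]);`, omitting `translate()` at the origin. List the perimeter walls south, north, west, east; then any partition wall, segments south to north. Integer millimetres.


cube([3500, 200, 2900]);
translate([0, 2300, 0]) cube([3500, 200, 2900]);
translate([0, 200, 0]) cube([200, 2100, 2900]);
translate([3300, 200, 0]) cube([200, 2100, 2900]);
translate([1500, 200, 0]) cube([200, 500, 2900]);
translate([1500, 1700, 0]) cube([200, 600, 2900]);


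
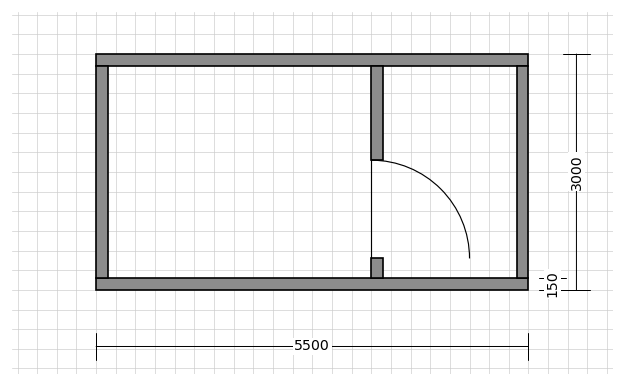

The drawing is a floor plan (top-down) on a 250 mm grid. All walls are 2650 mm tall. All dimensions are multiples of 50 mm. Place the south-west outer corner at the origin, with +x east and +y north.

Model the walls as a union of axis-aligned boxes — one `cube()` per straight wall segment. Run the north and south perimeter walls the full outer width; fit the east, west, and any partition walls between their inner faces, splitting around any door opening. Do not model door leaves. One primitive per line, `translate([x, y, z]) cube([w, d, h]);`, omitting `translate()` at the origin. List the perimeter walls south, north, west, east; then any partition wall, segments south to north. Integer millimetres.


cube([5500, 150, 2650]);
translate([0, 2850, 0]) cube([5500, 150, 2650]);
translate([0, 150, 0]) cube([150, 2700, 2650]);
translate([5350, 150, 0]) cube([150, 2700, 2650]);
translate([3500, 150, 0]) cube([150, 250, 2650]);
translate([3500, 1650, 0]) cube([150, 1200, 2650]);


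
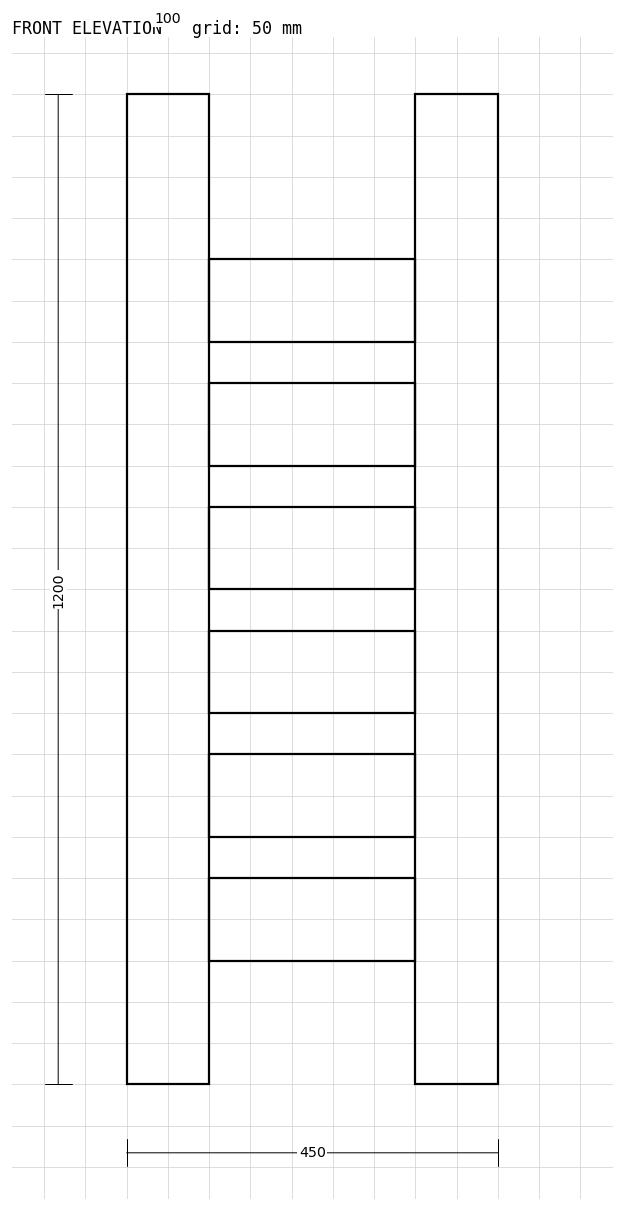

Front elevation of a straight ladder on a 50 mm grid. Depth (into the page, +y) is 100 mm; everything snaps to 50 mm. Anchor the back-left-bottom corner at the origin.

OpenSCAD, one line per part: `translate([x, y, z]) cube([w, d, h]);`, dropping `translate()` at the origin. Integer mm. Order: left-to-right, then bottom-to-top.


cube([100, 100, 1200]);
translate([100, 0, 150]) cube([250, 100, 100]);
translate([100, 0, 300]) cube([250, 100, 100]);
translate([100, 0, 450]) cube([250, 100, 100]);
translate([100, 0, 600]) cube([250, 100, 100]);
translate([100, 0, 750]) cube([250, 100, 100]);
translate([100, 0, 900]) cube([250, 100, 100]);
translate([350, 0, 0]) cube([100, 100, 1200]);


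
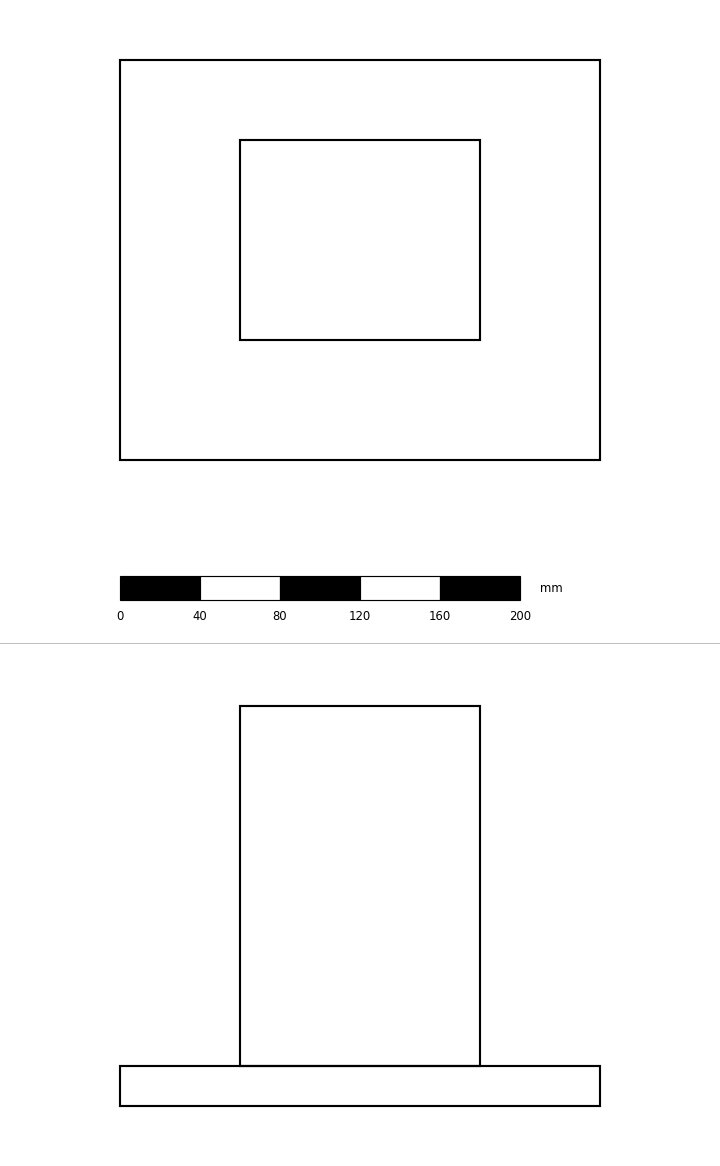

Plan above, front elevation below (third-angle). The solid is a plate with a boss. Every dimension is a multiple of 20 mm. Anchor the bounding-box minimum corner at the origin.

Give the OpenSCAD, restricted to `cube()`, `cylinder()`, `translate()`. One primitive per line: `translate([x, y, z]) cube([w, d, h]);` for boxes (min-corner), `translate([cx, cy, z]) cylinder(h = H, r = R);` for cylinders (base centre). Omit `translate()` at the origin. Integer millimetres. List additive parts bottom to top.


cube([240, 200, 20]);
translate([60, 60, 20]) cube([120, 100, 180]);


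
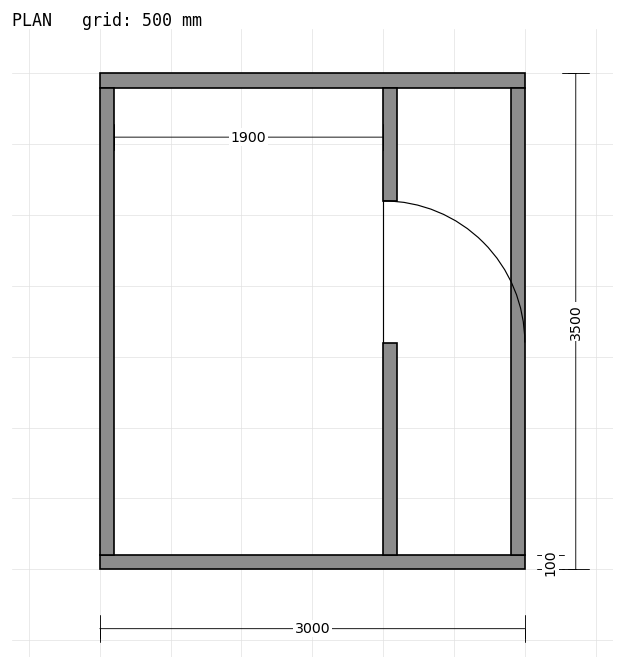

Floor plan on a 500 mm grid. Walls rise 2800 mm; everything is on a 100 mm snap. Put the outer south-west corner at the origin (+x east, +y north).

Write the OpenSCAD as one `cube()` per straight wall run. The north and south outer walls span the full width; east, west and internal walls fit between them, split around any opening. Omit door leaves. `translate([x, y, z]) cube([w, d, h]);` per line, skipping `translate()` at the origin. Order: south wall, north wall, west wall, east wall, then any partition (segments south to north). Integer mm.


cube([3000, 100, 2800]);
translate([0, 3400, 0]) cube([3000, 100, 2800]);
translate([0, 100, 0]) cube([100, 3300, 2800]);
translate([2900, 100, 0]) cube([100, 3300, 2800]);
translate([2000, 100, 0]) cube([100, 1500, 2800]);
translate([2000, 2600, 0]) cube([100, 800, 2800]);


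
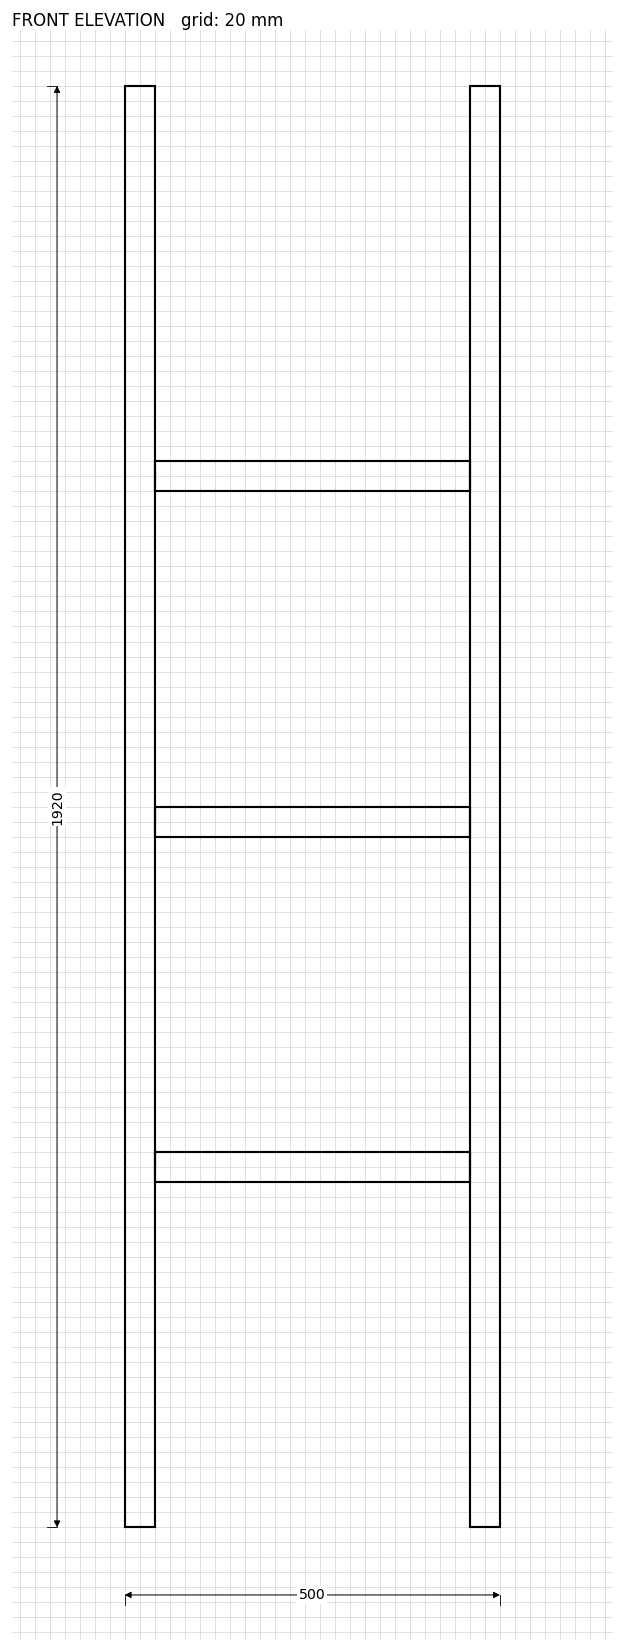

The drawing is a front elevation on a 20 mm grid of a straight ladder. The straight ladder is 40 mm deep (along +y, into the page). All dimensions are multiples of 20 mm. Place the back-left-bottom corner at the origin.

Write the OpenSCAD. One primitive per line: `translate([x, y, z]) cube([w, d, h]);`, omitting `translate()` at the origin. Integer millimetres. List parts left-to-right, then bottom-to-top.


cube([40, 40, 1920]);
translate([40, 0, 460]) cube([420, 40, 40]);
translate([40, 0, 920]) cube([420, 40, 40]);
translate([40, 0, 1380]) cube([420, 40, 40]);
translate([460, 0, 0]) cube([40, 40, 1920]);
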